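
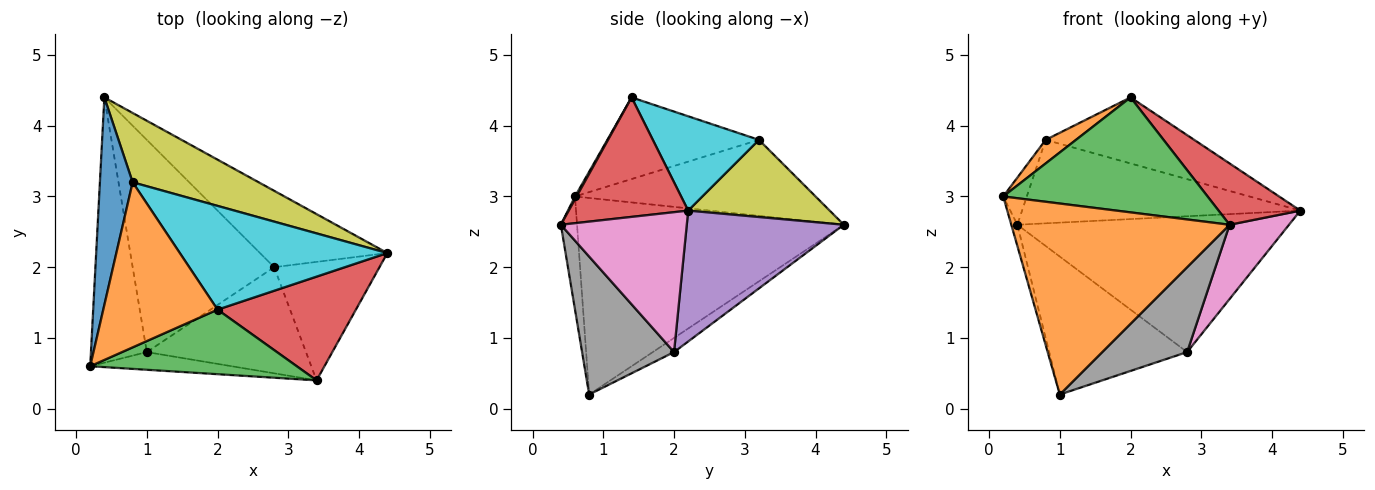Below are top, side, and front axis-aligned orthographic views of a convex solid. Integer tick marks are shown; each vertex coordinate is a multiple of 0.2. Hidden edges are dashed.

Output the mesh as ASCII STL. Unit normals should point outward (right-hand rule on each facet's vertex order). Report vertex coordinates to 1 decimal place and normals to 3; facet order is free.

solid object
 facet normal -0.962 0.022 -0.273
  outer loop
   vertex 1.0 0.8 0.2
   vertex 0.2 0.6 3.0
   vertex 0.4 4.4 2.6
  endloop
 endfacet
 facet normal -0.074 -0.993 -0.092
  outer loop
   vertex 3.4 0.4 2.6
   vertex 0.2 0.6 3.0
   vertex 1.0 0.8 0.2
  endloop
 endfacet
 facet normal 0.007 -0.872 0.490
  outer loop
   vertex 3.4 0.4 2.6
   vertex 2.0 1.4 4.4
   vertex 0.2 0.6 3.0
  endloop
 endfacet
 facet normal 0.597 -0.408 0.691
  outer loop
   vertex 3.4 0.4 2.6
   vertex 4.4 2.2 2.8
   vertex 2.0 1.4 4.4
  endloop
 endfacet
 facet normal 0.450 0.778 -0.438
  outer loop
   vertex 2.8 2.0 0.8
   vertex 0.4 4.4 2.6
   vertex 4.4 2.2 2.8
  endloop
 endfacet
 facet normal -0.084 0.543 -0.836
  outer loop
   vertex 2.8 2.0 0.8
   vertex 1.0 0.8 0.2
   vertex 0.4 4.4 2.6
  endloop
 endfacet
 facet normal 0.748 -0.353 -0.563
  outer loop
   vertex 2.8 2.0 0.8
   vertex 4.4 2.2 2.8
   vertex 3.4 0.4 2.6
  endloop
 endfacet
 facet normal 0.560 -0.517 -0.647
  outer loop
   vertex 2.8 2.0 0.8
   vertex 3.4 0.4 2.6
   vertex 1.0 0.8 0.2
  endloop
 endfacet
 facet normal 0.364 0.716 0.595
  outer loop
   vertex 0.8 3.2 3.8
   vertex 4.4 2.2 2.8
   vertex 0.4 4.4 2.6
  endloop
 endfacet
 facet normal 0.358 0.501 0.788
  outer loop
   vertex 0.8 3.2 3.8
   vertex 2.0 1.4 4.4
   vertex 4.4 2.2 2.8
  endloop
 endfacet
 facet normal -0.915 0.090 0.394
  outer loop
   vertex 0.8 3.2 3.8
   vertex 0.4 4.4 2.6
   vertex 0.2 0.6 3.0
  endloop
 endfacet
 facet normal -0.577 -0.115 0.808
  outer loop
   vertex 0.8 3.2 3.8
   vertex 0.2 0.6 3.0
   vertex 2.0 1.4 4.4
  endloop
 endfacet
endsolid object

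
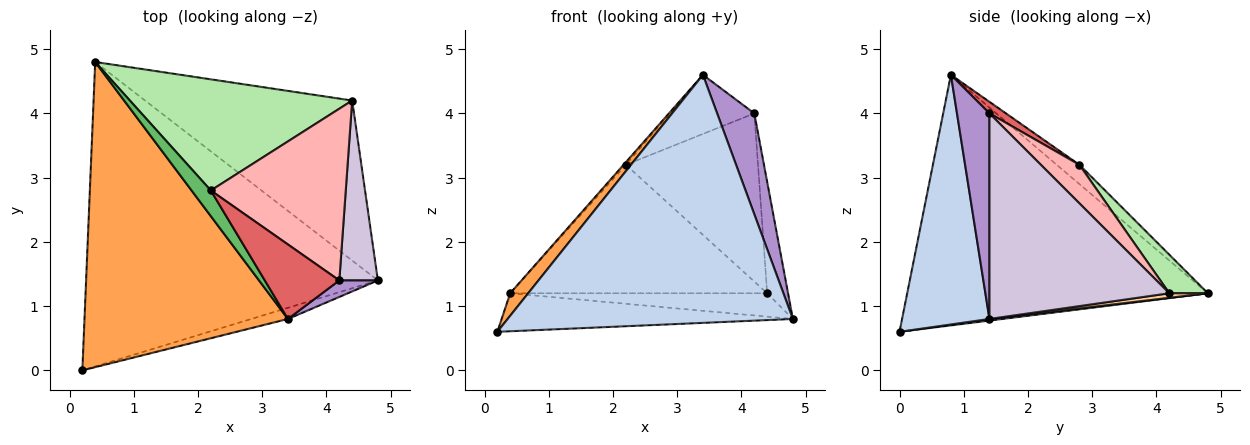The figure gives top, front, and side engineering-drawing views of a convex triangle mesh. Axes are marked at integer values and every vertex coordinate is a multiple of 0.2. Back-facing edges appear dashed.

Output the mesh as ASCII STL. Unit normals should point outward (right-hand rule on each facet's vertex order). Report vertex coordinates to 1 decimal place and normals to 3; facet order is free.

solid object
 facet normal 0.005 0.124 -0.992
  outer loop
   vertex 0.4 4.8 1.2
   vertex 4.8 1.4 0.8
   vertex 0.2 0.0 0.6
  endloop
 endfacet
 facet normal 0.293 -0.955 -0.043
  outer loop
   vertex 3.4 0.8 4.6
   vertex 0.2 0.0 0.6
   vertex 4.8 1.4 0.8
  endloop
 endfacet
 facet normal -0.775 -0.046 0.630
  outer loop
   vertex 3.4 0.8 4.6
   vertex 0.4 4.8 1.2
   vertex 0.2 0.0 0.6
  endloop
 endfacet
 facet normal 0.022 0.144 -0.989
  outer loop
   vertex 4.4 4.2 1.2
   vertex 4.8 1.4 0.8
   vertex 0.4 4.8 1.2
  endloop
 endfacet
 facet normal -0.705 0.071 0.705
  outer loop
   vertex 2.2 2.8 3.2
   vertex 0.4 4.8 1.2
   vertex 3.4 0.8 4.6
  endloop
 endfacet
 facet normal 0.113 0.751 0.650
  outer loop
   vertex 2.2 2.8 3.2
   vertex 4.4 4.2 1.2
   vertex 0.4 4.8 1.2
  endloop
 endfacet
 facet normal 0.121 0.617 0.778
  outer loop
   vertex 4.2 1.4 4.0
   vertex 2.2 2.8 3.2
   vertex 3.4 0.8 4.6
  endloop
 endfacet
 facet normal 0.200 0.686 0.700
  outer loop
   vertex 4.2 1.4 4.0
   vertex 4.4 4.2 1.2
   vertex 2.2 2.8 3.2
  endloop
 endfacet
 facet normal 0.653 -0.748 0.122
  outer loop
   vertex 4.2 1.4 4.0
   vertex 3.4 0.8 4.6
   vertex 4.8 1.4 0.8
  endloop
 endfacet
 facet normal 0.977 0.113 0.183
  outer loop
   vertex 4.2 1.4 4.0
   vertex 4.8 1.4 0.8
   vertex 4.4 4.2 1.2
  endloop
 endfacet
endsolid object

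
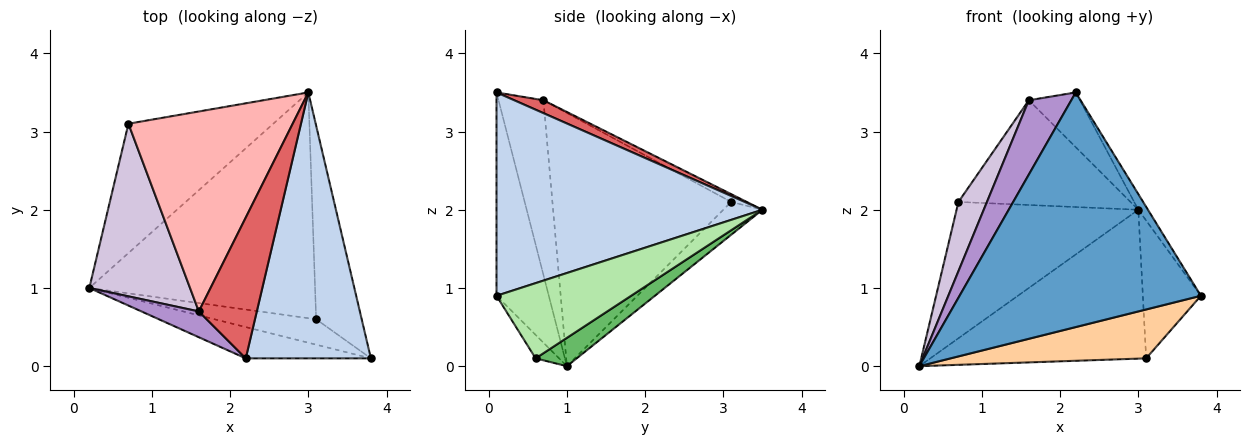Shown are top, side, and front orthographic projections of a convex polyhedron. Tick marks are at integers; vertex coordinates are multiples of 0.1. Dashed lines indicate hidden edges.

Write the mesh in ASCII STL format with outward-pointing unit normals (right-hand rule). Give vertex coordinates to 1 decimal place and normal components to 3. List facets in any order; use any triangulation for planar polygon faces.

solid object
 facet normal -0.210 -0.969 -0.129
  outer loop
   vertex 2.2 0.1 3.5
   vertex 0.2 1.0 0.0
   vertex 3.8 0.1 0.9
  endloop
 endfacet
 facet normal 0.851 0.031 0.524
  outer loop
   vertex 2.2 0.1 3.5
   vertex 3.8 0.1 0.9
   vertex 3.0 3.5 2.0
  endloop
 endfacet
 facet normal -0.154 0.717 -0.680
  outer loop
   vertex 0.7 3.1 2.1
   vertex 3.0 3.5 2.0
   vertex 0.2 1.0 0.0
  endloop
 endfacet
 facet normal -0.106 -0.882 -0.459
  outer loop
   vertex 3.1 0.6 0.1
   vertex 3.8 0.1 0.9
   vertex 0.2 1.0 0.0
  endloop
 endfacet
 facet normal 0.104 0.548 -0.830
  outer loop
   vertex 3.1 0.6 0.1
   vertex 0.2 1.0 0.0
   vertex 3.0 3.5 2.0
  endloop
 endfacet
 facet normal 0.803 0.346 -0.486
  outer loop
   vertex 3.1 0.6 0.1
   vertex 3.0 3.5 2.0
   vertex 3.8 0.1 0.9
  endloop
 endfacet
 facet normal 0.203 0.355 0.913
  outer loop
   vertex 1.6 0.7 3.4
   vertex 2.2 0.1 3.5
   vertex 3.0 3.5 2.0
  endloop
 endfacet
 facet normal -0.042 0.464 0.885
  outer loop
   vertex 1.6 0.7 3.4
   vertex 3.0 3.5 2.0
   vertex 0.7 3.1 2.1
  endloop
 endfacet
 facet normal -0.707 -0.668 0.232
  outer loop
   vertex 1.6 0.7 3.4
   vertex 0.2 1.0 0.0
   vertex 2.2 0.1 3.5
  endloop
 endfacet
 facet normal -0.919 -0.147 0.366
  outer loop
   vertex 1.6 0.7 3.4
   vertex 0.7 3.1 2.1
   vertex 0.2 1.0 0.0
  endloop
 endfacet
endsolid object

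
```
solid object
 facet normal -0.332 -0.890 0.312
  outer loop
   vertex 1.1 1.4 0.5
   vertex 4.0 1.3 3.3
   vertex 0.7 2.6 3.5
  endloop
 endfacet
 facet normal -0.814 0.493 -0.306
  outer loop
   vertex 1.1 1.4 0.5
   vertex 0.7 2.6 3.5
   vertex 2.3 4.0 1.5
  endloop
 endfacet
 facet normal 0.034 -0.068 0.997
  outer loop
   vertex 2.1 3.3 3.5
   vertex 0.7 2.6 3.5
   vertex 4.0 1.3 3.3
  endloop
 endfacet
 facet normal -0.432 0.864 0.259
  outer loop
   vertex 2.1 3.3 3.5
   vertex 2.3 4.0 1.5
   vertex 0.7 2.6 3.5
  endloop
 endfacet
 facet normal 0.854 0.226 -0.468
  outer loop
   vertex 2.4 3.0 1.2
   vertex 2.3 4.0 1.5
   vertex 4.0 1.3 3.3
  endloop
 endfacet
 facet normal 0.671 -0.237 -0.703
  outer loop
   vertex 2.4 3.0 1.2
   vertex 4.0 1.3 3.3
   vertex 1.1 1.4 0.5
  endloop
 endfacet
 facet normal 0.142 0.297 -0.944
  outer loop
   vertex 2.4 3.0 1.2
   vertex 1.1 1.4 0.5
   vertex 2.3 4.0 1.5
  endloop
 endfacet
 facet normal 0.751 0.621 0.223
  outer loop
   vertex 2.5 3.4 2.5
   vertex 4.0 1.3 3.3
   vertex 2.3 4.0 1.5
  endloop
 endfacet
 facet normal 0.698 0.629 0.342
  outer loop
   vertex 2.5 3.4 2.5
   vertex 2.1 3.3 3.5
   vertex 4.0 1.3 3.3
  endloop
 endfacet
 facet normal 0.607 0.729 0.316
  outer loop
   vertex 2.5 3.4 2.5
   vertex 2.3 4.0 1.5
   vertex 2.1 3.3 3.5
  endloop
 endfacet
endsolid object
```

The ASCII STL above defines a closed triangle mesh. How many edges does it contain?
15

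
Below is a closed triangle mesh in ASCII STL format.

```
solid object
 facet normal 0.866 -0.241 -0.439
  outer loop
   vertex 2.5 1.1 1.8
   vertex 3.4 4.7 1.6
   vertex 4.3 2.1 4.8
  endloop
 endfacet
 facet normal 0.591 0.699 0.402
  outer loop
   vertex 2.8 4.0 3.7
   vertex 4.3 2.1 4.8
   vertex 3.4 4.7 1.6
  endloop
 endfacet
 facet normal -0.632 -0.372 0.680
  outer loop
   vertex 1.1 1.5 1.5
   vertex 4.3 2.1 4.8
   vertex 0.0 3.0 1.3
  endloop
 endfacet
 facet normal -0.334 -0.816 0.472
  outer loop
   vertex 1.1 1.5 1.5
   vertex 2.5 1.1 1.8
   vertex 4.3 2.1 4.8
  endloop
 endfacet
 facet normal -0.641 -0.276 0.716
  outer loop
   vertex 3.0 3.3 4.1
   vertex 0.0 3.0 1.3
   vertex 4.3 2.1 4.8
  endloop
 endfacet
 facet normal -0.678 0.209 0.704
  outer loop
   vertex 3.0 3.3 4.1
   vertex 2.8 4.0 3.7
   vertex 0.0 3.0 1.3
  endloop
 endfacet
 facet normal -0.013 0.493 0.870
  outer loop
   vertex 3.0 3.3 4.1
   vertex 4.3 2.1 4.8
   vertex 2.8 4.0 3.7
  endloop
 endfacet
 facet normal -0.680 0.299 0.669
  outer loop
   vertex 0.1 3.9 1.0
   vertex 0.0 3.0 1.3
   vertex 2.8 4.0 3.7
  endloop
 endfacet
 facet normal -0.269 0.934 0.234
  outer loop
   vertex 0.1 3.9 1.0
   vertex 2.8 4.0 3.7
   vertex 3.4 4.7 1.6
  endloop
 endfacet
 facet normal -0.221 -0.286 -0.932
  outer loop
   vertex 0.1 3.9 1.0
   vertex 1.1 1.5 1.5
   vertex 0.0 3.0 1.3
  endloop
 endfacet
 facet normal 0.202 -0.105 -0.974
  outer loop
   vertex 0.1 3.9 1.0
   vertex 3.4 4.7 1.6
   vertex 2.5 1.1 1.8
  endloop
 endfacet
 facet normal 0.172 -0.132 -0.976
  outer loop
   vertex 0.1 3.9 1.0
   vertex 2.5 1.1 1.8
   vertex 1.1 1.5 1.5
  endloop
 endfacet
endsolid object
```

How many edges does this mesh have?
18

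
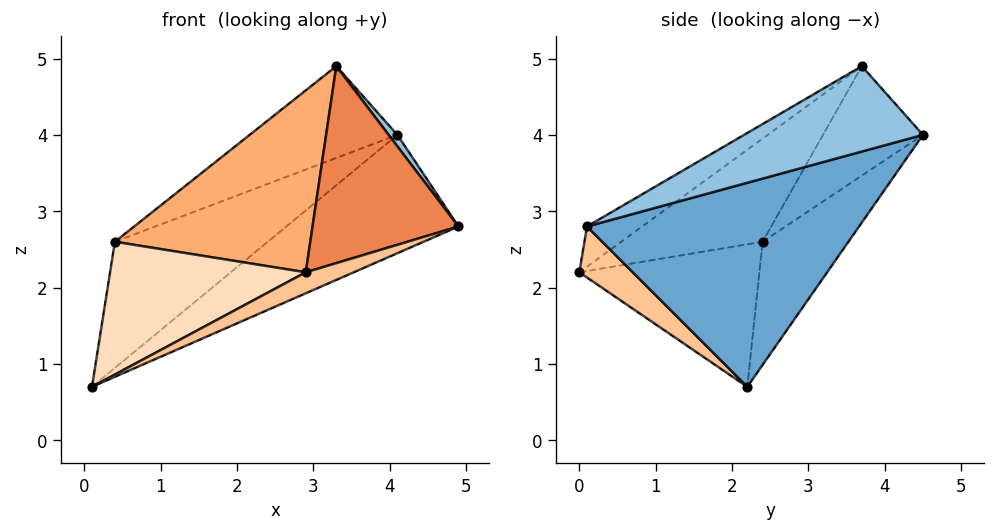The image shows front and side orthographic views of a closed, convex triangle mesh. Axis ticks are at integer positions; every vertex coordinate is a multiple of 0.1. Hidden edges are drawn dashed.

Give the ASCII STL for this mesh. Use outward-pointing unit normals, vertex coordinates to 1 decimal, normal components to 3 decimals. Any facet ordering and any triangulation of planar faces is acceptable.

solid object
 facet normal 0.492 0.311 -0.813
  outer loop
   vertex 4.1 4.5 4.0
   vertex 4.9 0.1 2.8
   vertex 0.1 2.2 0.7
  endloop
 endfacet
 facet normal 0.763 -0.037 0.645
  outer loop
   vertex 3.3 3.7 4.9
   vertex 4.9 0.1 2.8
   vertex 4.1 4.5 4.0
  endloop
 endfacet
 facet normal -0.489 0.872 -0.015
  outer loop
   vertex 0.4 2.4 2.6
   vertex 4.1 4.5 4.0
   vertex 0.1 2.2 0.7
  endloop
 endfacet
 facet normal -0.545 0.806 0.232
  outer loop
   vertex 0.4 2.4 2.6
   vertex 3.3 3.7 4.9
   vertex 4.1 4.5 4.0
  endloop
 endfacet
 facet normal -0.212 -0.561 0.800
  outer loop
   vertex 2.9 0.0 2.2
   vertex 4.9 0.1 2.8
   vertex 3.3 3.7 4.9
  endloop
 endfacet
 facet normal -0.376 -0.519 0.767
  outer loop
   vertex 2.9 0.0 2.2
   vertex 3.3 3.7 4.9
   vertex 0.4 2.4 2.6
  endloop
 endfacet
 facet normal 0.289 -0.260 -0.921
  outer loop
   vertex 2.9 0.0 2.2
   vertex 0.1 2.2 0.7
   vertex 4.9 0.1 2.8
  endloop
 endfacet
 facet normal -0.666 -0.724 0.181
  outer loop
   vertex 2.9 0.0 2.2
   vertex 0.4 2.4 2.6
   vertex 0.1 2.2 0.7
  endloop
 endfacet
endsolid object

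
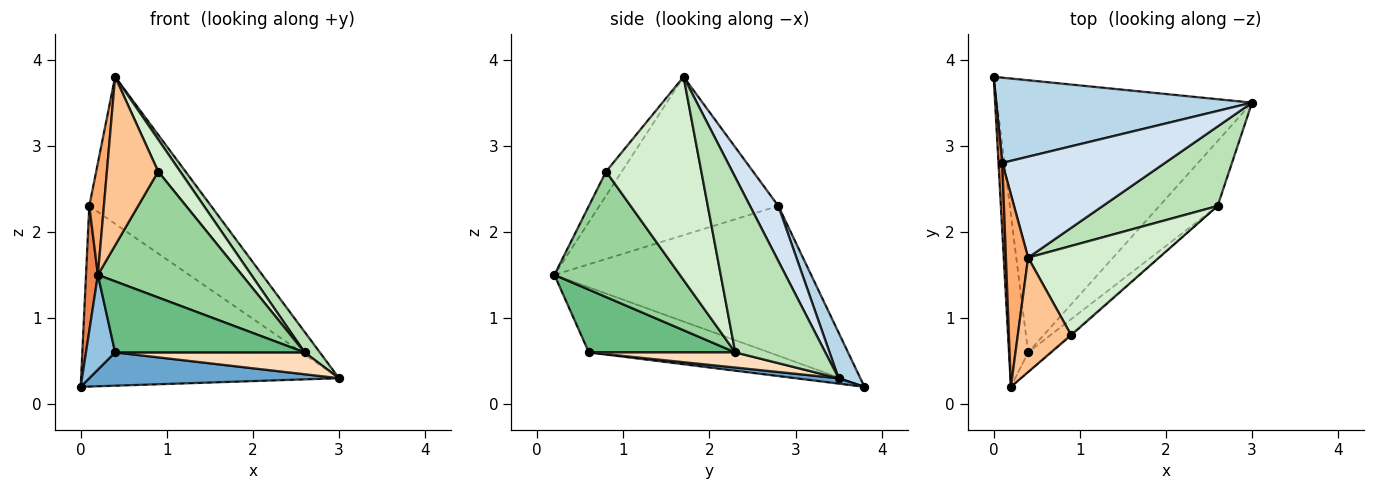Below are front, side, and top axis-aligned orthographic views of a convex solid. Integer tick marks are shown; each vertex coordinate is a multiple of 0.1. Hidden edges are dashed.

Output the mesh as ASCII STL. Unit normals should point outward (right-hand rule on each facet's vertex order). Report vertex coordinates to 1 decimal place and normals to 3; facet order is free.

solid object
 facet normal 0.021 -0.121 -0.992
  outer loop
   vertex 0.4 0.6 0.6
   vertex 0.0 3.8 0.2
   vertex 3.0 3.5 0.3
  endloop
 endfacet
 facet normal -0.948 -0.153 -0.279
  outer loop
   vertex 0.4 0.6 0.6
   vertex 0.2 0.2 1.5
   vertex 0.0 3.8 0.2
  endloop
 endfacet
 facet normal 0.076 0.902 0.426
  outer loop
   vertex 0.1 2.8 2.3
   vertex 3.0 3.5 0.3
   vertex 0.0 3.8 0.2
  endloop
 endfacet
 facet normal 0.188 0.810 0.556
  outer loop
   vertex 0.1 2.8 2.3
   vertex 0.4 1.7 3.8
   vertex 3.0 3.5 0.3
  endloop
 endfacet
 facet normal -0.999 -0.046 0.026
  outer loop
   vertex 0.1 2.8 2.3
   vertex 0.0 3.8 0.2
   vertex 0.2 0.2 1.5
  endloop
 endfacet
 facet normal -0.987 -0.081 0.138
  outer loop
   vertex 0.1 2.8 2.3
   vertex 0.2 0.2 1.5
   vertex 0.4 1.7 3.8
  endloop
 endfacet
 facet normal -0.246 -0.802 0.544
  outer loop
   vertex 0.9 0.8 2.7
   vertex 0.4 1.7 3.8
   vertex 0.2 0.2 1.5
  endloop
 endfacet
 facet normal 0.239 -0.310 -0.920
  outer loop
   vertex 2.6 2.3 0.6
   vertex 0.4 0.6 0.6
   vertex 3.0 3.5 0.3
  endloop
 endfacet
 facet normal 0.598 -0.773 -0.211
  outer loop
   vertex 2.6 2.3 0.6
   vertex 0.2 0.2 1.5
   vertex 0.4 0.6 0.6
  endloop
 endfacet
 facet normal 0.657 -0.754 -0.006
  outer loop
   vertex 2.6 2.3 0.6
   vertex 0.9 0.8 2.7
   vertex 0.2 0.2 1.5
  endloop
 endfacet
 facet normal 0.828 -0.140 0.543
  outer loop
   vertex 2.6 2.3 0.6
   vertex 3.0 3.5 0.3
   vertex 0.4 1.7 3.8
  endloop
 endfacet
 facet normal 0.825 -0.191 0.531
  outer loop
   vertex 2.6 2.3 0.6
   vertex 0.4 1.7 3.8
   vertex 0.9 0.8 2.7
  endloop
 endfacet
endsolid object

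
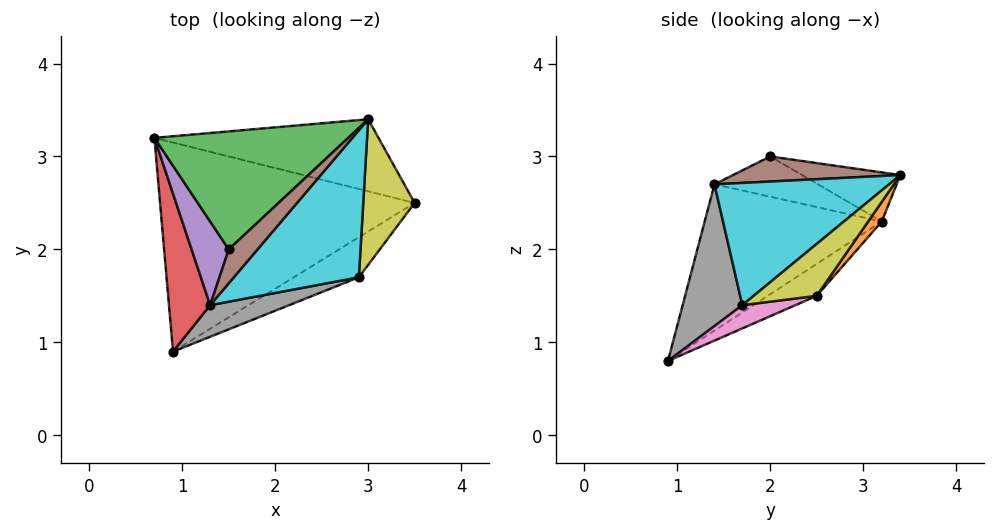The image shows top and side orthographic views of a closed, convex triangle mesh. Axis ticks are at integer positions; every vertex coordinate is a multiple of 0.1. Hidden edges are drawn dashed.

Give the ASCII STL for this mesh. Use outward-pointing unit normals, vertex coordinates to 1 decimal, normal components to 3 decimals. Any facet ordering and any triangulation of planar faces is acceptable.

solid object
 facet normal -0.105 0.537 -0.837
  outer loop
   vertex 0.9 0.9 0.8
   vertex 0.7 3.2 2.3
   vertex 3.5 2.5 1.5
  endloop
 endfacet
 facet normal 0.049 0.830 -0.556
  outer loop
   vertex 3.0 3.4 2.8
   vertex 3.5 2.5 1.5
   vertex 0.7 3.2 2.3
  endloop
 endfacet
 facet normal -0.228 0.373 0.900
  outer loop
   vertex 3.0 3.4 2.8
   vertex 0.7 3.2 2.3
   vertex 1.5 2.0 3.0
  endloop
 endfacet
 facet normal -0.931 -0.252 0.262
  outer loop
   vertex 1.3 1.4 2.7
   vertex 0.7 3.2 2.3
   vertex 0.9 0.9 0.8
  endloop
 endfacet
 facet normal -0.732 -0.094 0.675
  outer loop
   vertex 1.3 1.4 2.7
   vertex 1.5 2.0 3.0
   vertex 0.7 3.2 2.3
  endloop
 endfacet
 facet normal 0.564 -0.512 0.648
  outer loop
   vertex 1.3 1.4 2.7
   vertex 3.0 3.4 2.8
   vertex 1.5 2.0 3.0
  endloop
 endfacet
 facet normal 0.333 -0.133 -0.933
  outer loop
   vertex 2.9 1.7 1.4
   vertex 0.9 0.9 0.8
   vertex 3.5 2.5 1.5
  endloop
 endfacet
 facet normal 0.319 -0.931 0.178
  outer loop
   vertex 2.9 1.7 1.4
   vertex 1.3 1.4 2.7
   vertex 0.9 0.9 0.8
  endloop
 endfacet
 facet normal 0.604 -0.528 0.598
  outer loop
   vertex 2.9 1.7 1.4
   vertex 3.5 2.5 1.5
   vertex 3.0 3.4 2.8
  endloop
 endfacet
 facet normal 0.591 -0.533 0.605
  outer loop
   vertex 2.9 1.7 1.4
   vertex 3.0 3.4 2.8
   vertex 1.3 1.4 2.7
  endloop
 endfacet
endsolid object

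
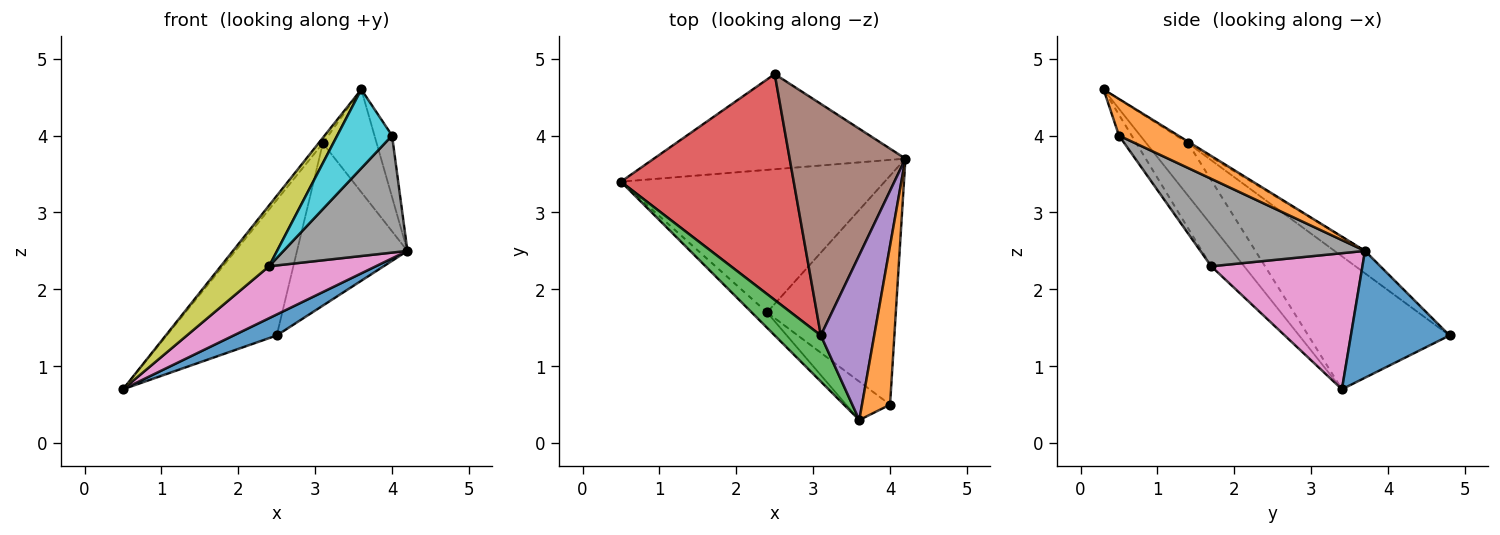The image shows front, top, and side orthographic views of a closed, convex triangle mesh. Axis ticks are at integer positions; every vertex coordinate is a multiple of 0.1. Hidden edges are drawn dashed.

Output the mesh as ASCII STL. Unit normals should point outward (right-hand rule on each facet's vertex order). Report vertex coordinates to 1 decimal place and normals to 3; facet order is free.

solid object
 facet normal 0.442 -0.193 -0.876
  outer loop
   vertex 2.5 4.8 1.4
   vertex 4.2 3.7 2.5
   vertex 0.5 3.4 0.7
  endloop
 endfacet
 facet normal 0.773 0.229 0.592
  outer loop
   vertex 4.0 0.5 4.0
   vertex 4.2 3.7 2.5
   vertex 3.6 0.3 4.6
  endloop
 endfacet
 facet normal -0.749 0.078 0.658
  outer loop
   vertex 3.1 1.4 3.9
   vertex 0.5 3.4 0.7
   vertex 3.6 0.3 4.6
  endloop
 endfacet
 facet normal -0.551 0.429 0.716
  outer loop
   vertex 3.1 1.4 3.9
   vertex 2.5 4.8 1.4
   vertex 0.5 3.4 0.7
  endloop
 endfacet
 facet normal -0.025 0.529 0.849
  outer loop
   vertex 3.1 1.4 3.9
   vertex 3.6 0.3 4.6
   vertex 4.2 3.7 2.5
  endloop
 endfacet
 facet normal -0.156 0.567 0.809
  outer loop
   vertex 3.1 1.4 3.9
   vertex 4.2 3.7 2.5
   vertex 2.5 4.8 1.4
  endloop
 endfacet
 facet normal 0.436 -0.308 -0.845
  outer loop
   vertex 2.4 1.7 2.3
   vertex 0.5 3.4 0.7
   vertex 4.2 3.7 2.5
  endloop
 endfacet
 facet normal 0.517 -0.389 -0.762
  outer loop
   vertex 2.4 1.7 2.3
   vertex 4.2 3.7 2.5
   vertex 4.0 0.5 4.0
  endloop
 endfacet
 facet normal -0.551 -0.809 -0.205
  outer loop
   vertex 2.4 1.7 2.3
   vertex 3.6 0.3 4.6
   vertex 0.5 3.4 0.7
  endloop
 endfacet
 facet normal -0.204 -0.880 -0.429
  outer loop
   vertex 2.4 1.7 2.3
   vertex 4.0 0.5 4.0
   vertex 3.6 0.3 4.6
  endloop
 endfacet
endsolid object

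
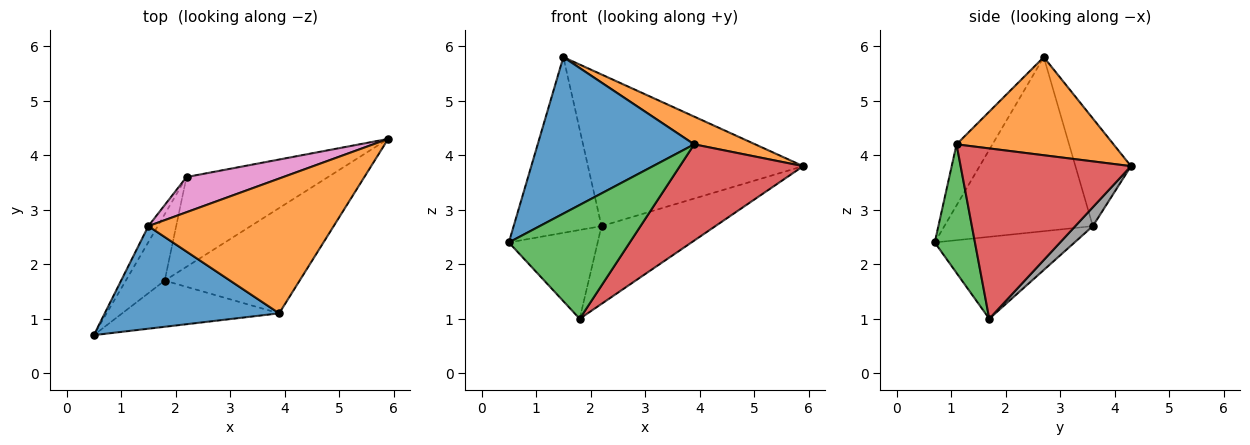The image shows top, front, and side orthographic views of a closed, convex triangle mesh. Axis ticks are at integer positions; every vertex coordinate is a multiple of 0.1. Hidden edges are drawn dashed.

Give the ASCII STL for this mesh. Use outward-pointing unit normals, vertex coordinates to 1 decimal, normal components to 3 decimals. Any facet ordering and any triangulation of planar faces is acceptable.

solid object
 facet normal -0.188 -0.821 0.539
  outer loop
   vertex 3.9 1.1 4.2
   vertex 1.5 2.7 5.8
   vertex 0.5 0.7 2.4
  endloop
 endfacet
 facet normal 0.460 -0.179 0.870
  outer loop
   vertex 3.9 1.1 4.2
   vertex 5.9 4.3 3.8
   vertex 1.5 2.7 5.8
  endloop
 endfacet
 facet normal 0.294 -0.886 -0.359
  outer loop
   vertex 3.9 1.1 4.2
   vertex 0.5 0.7 2.4
   vertex 1.8 1.7 1.0
  endloop
 endfacet
 facet normal 0.682 -0.494 -0.540
  outer loop
   vertex 3.9 1.1 4.2
   vertex 1.8 1.7 1.0
   vertex 5.9 4.3 3.8
  endloop
 endfacet
 facet normal -0.860 0.509 -0.046
  outer loop
   vertex 2.2 3.6 2.7
   vertex 0.5 0.7 2.4
   vertex 1.5 2.7 5.8
  endloop
 endfacet
 facet normal -0.783 0.498 -0.372
  outer loop
   vertex 2.2 3.6 2.7
   vertex 1.8 1.7 1.0
   vertex 0.5 0.7 2.4
  endloop
 endfacet
 facet normal -0.244 0.945 0.219
  outer loop
   vertex 2.2 3.6 2.7
   vertex 1.5 2.7 5.8
   vertex 5.9 4.3 3.8
  endloop
 endfacet
 facet normal 0.100 0.652 -0.752
  outer loop
   vertex 2.2 3.6 2.7
   vertex 5.9 4.3 3.8
   vertex 1.8 1.7 1.0
  endloop
 endfacet
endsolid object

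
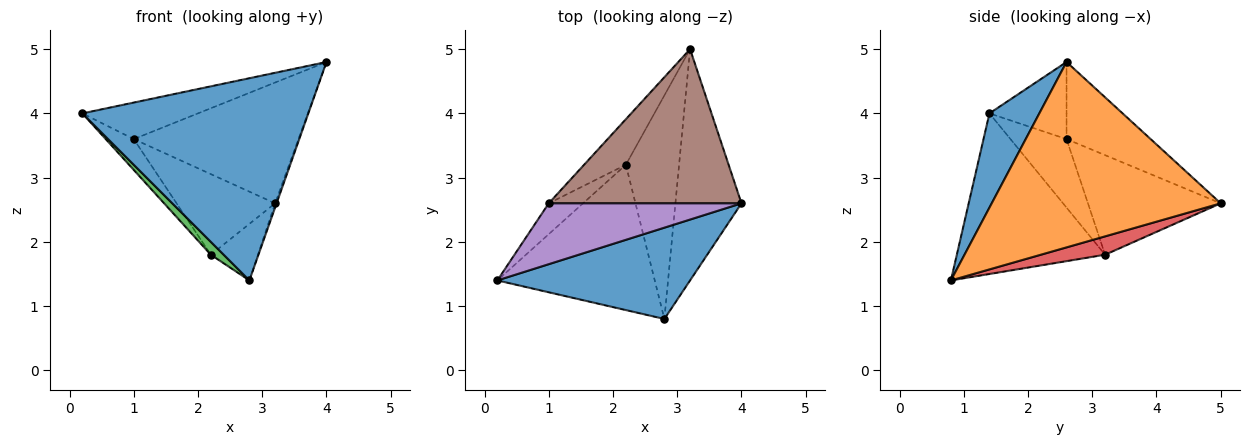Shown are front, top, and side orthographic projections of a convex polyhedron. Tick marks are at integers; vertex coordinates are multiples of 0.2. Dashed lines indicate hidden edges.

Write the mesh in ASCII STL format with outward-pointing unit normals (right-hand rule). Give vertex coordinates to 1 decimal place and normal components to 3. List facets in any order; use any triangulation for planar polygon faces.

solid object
 facet normal 0.197 -0.894 0.403
  outer loop
   vertex 2.8 0.8 1.4
   vertex 4.0 2.6 4.8
   vertex 0.2 1.4 4.0
  endloop
 endfacet
 facet normal 0.942 0.006 -0.336
  outer loop
   vertex 2.8 0.8 1.4
   vertex 3.2 5.0 2.6
   vertex 4.0 2.6 4.8
  endloop
 endfacet
 facet normal -0.713 -0.062 -0.699
  outer loop
   vertex 2.2 3.2 1.8
   vertex 2.8 0.8 1.4
   vertex 0.2 1.4 4.0
  endloop
 endfacet
 facet normal 0.317 0.233 -0.919
  outer loop
   vertex 2.2 3.2 1.8
   vertex 3.2 5.0 2.6
   vertex 2.8 0.8 1.4
  endloop
 endfacet
 facet normal -0.324 0.487 0.811
  outer loop
   vertex 1.0 2.6 3.6
   vertex 0.2 1.4 4.0
   vertex 4.0 2.6 4.8
  endloop
 endfacet
 facet normal -0.300 0.588 0.751
  outer loop
   vertex 1.0 2.6 3.6
   vertex 4.0 2.6 4.8
   vertex 3.2 5.0 2.6
  endloop
 endfacet
 facet normal -0.816 0.408 -0.408
  outer loop
   vertex 1.0 2.6 3.6
   vertex 2.2 3.2 1.8
   vertex 0.2 1.4 4.0
  endloop
 endfacet
 facet normal -0.761 0.565 -0.319
  outer loop
   vertex 1.0 2.6 3.6
   vertex 3.2 5.0 2.6
   vertex 2.2 3.2 1.8
  endloop
 endfacet
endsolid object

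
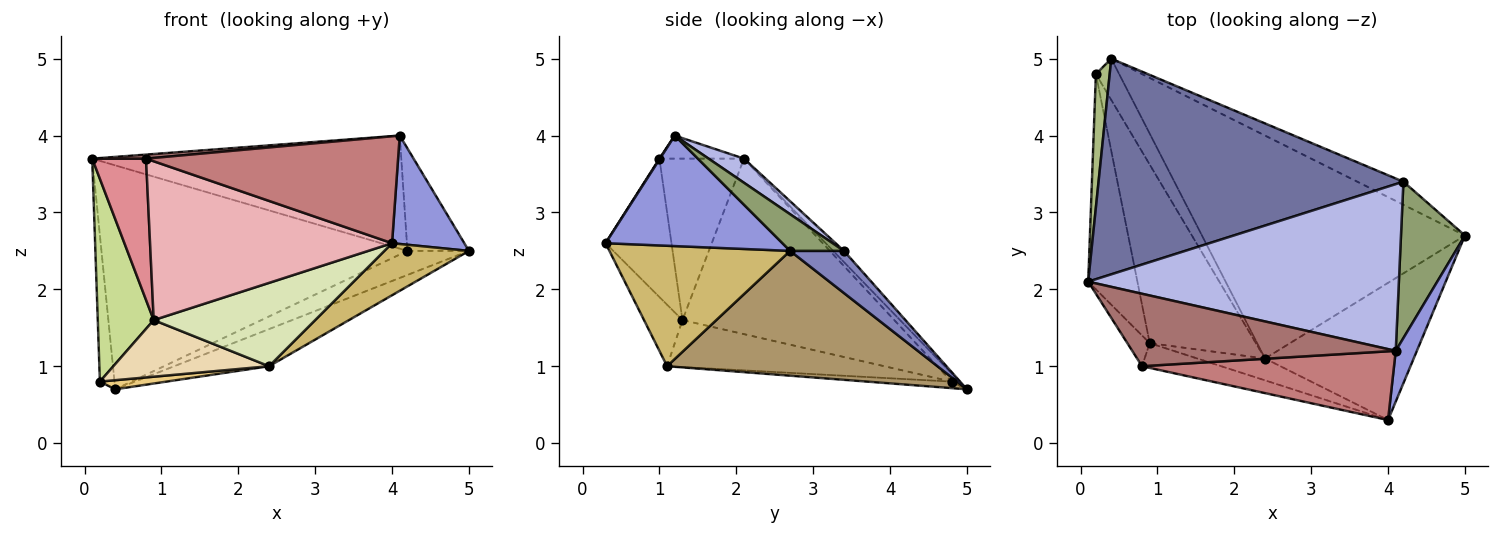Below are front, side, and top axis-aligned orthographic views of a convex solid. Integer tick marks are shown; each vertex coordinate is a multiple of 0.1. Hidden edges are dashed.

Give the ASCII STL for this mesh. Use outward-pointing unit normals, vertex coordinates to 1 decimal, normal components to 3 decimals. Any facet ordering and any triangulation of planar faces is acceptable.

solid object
 facet normal -0.025 0.720 0.693
  outer loop
   vertex 4.2 3.4 2.5
   vertex 0.4 5.0 0.7
   vertex 0.1 2.1 3.7
  endloop
 endfacet
 facet normal 0.534 0.610 -0.585
  outer loop
   vertex 4.2 3.4 2.5
   vertex 5.0 2.7 2.5
   vertex 0.4 5.0 0.7
  endloop
 endfacet
 facet normal 0.911 -0.373 0.174
  outer loop
   vertex 4.1 1.2 4.0
   vertex 4.0 0.3 2.6
   vertex 5.0 2.7 2.5
  endloop
 endfacet
 facet normal 0.064 0.560 0.826
  outer loop
   vertex 4.1 1.2 4.0
   vertex 4.2 3.4 2.5
   vertex 0.1 2.1 3.7
  endloop
 endfacet
 facet normal 0.433 0.494 0.754
  outer loop
   vertex 4.1 1.2 4.0
   vertex 5.0 2.7 2.5
   vertex 4.2 3.4 2.5
  endloop
 endfacet
 facet normal -0.373 0.686 0.625
  outer loop
   vertex 0.2 4.8 0.8
   vertex 0.1 2.1 3.7
   vertex 0.4 5.0 0.7
  endloop
 endfacet
 facet normal -0.933 -0.246 -0.262
  outer loop
   vertex 0.2 4.8 0.8
   vertex 0.9 1.3 1.6
   vertex 0.1 2.1 3.7
  endloop
 endfacet
 facet normal -0.224 -0.943 -0.247
  outer loop
   vertex 2.4 1.1 1.0
   vertex 4.0 0.3 2.6
   vertex 0.9 1.3 1.6
  endloop
 endfacet
 facet normal 0.424 0.149 -0.893
  outer loop
   vertex 2.4 1.1 1.0
   vertex 0.4 5.0 0.7
   vertex 5.0 2.7 2.5
  endloop
 endfacet
 facet normal 0.604 -0.283 -0.745
  outer loop
   vertex 2.4 1.1 1.0
   vertex 5.0 2.7 2.5
   vertex 4.0 0.3 2.6
  endloop
 endfacet
 facet normal -0.263 -0.208 -0.942
  outer loop
   vertex 2.4 1.1 1.0
   vertex 0.2 4.8 0.8
   vertex 0.4 5.0 0.7
  endloop
 endfacet
 facet normal -0.388 -0.278 -0.878
  outer loop
   vertex 2.4 1.1 1.0
   vertex 0.9 1.3 1.6
   vertex 0.2 4.8 0.8
  endloop
 endfacet
 facet normal -0.087 -0.055 0.995
  outer loop
   vertex 0.8 1.0 3.7
   vertex 4.1 1.2 4.0
   vertex 0.1 2.1 3.7
  endloop
 endfacet
 facet normal 0.002 -0.841 0.541
  outer loop
   vertex 0.8 1.0 3.7
   vertex 4.0 0.3 2.6
   vertex 4.1 1.2 4.0
  endloop
 endfacet
 facet normal -0.838 -0.533 -0.116
  outer loop
   vertex 0.8 1.0 3.7
   vertex 0.1 2.1 3.7
   vertex 0.9 1.3 1.6
  endloop
 endfacet
 facet normal -0.260 -0.954 -0.149
  outer loop
   vertex 0.8 1.0 3.7
   vertex 0.9 1.3 1.6
   vertex 4.0 0.3 2.6
  endloop
 endfacet
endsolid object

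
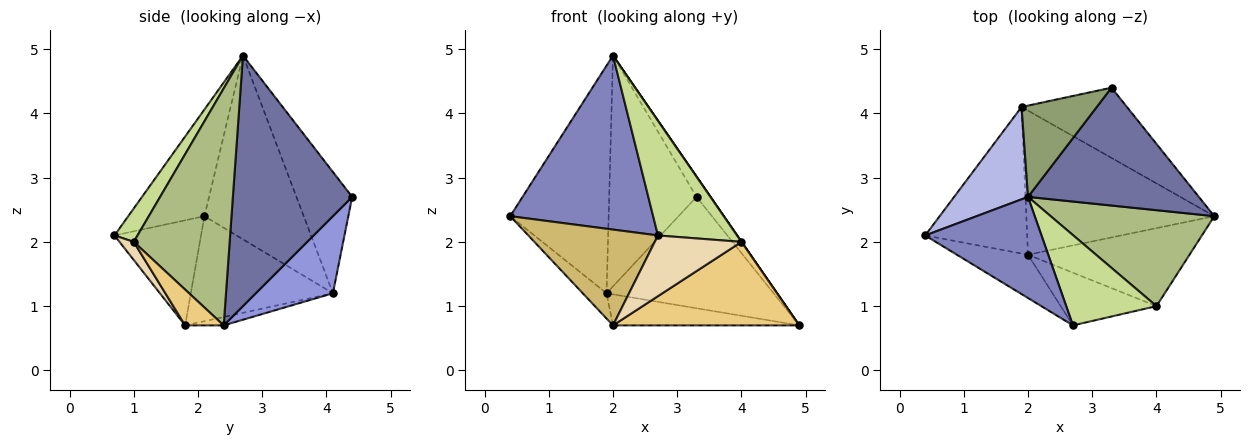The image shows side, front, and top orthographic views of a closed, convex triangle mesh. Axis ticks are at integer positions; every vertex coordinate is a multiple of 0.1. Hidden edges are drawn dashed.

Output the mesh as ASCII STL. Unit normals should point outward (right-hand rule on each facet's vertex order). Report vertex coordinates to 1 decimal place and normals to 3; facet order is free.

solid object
 facet normal 0.822 0.097 0.561
  outer loop
   vertex 2.0 2.7 4.9
   vertex 4.9 2.4 0.7
   vertex 3.3 4.4 2.7
  endloop
 endfacet
 facet normal -0.418 -0.785 0.456
  outer loop
   vertex 2.7 0.7 2.1
   vertex 2.0 2.7 4.9
   vertex 0.4 2.1 2.4
  endloop
 endfacet
 facet normal 0.364 0.788 -0.497
  outer loop
   vertex 1.9 4.1 1.2
   vertex 3.3 4.4 2.7
   vertex 4.9 2.4 0.7
  endloop
 endfacet
 facet normal -0.683 0.677 0.275
  outer loop
   vertex 1.9 4.1 1.2
   vertex 0.4 2.1 2.4
   vertex 2.0 2.7 4.9
  endloop
 endfacet
 facet normal -0.510 0.800 0.316
  outer loop
   vertex 1.9 4.1 1.2
   vertex 2.0 2.7 4.9
   vertex 3.3 4.4 2.7
  endloop
 endfacet
 facet normal 0.823 -0.001 0.568
  outer loop
   vertex 4.0 1.0 2.0
   vertex 4.9 2.4 0.7
   vertex 2.0 2.7 4.9
  endloop
 endfacet
 facet normal 0.223 -0.766 0.603
  outer loop
   vertex 4.0 1.0 2.0
   vertex 2.0 2.7 4.9
   vertex 2.7 0.7 2.1
  endloop
 endfacet
 facet normal -0.712 0.119 -0.692
  outer loop
   vertex 2.0 1.8 0.7
   vertex 0.4 2.1 2.4
   vertex 1.9 4.1 1.2
  endloop
 endfacet
 facet normal -0.044 0.210 -0.977
  outer loop
   vertex 2.0 1.8 0.7
   vertex 1.9 4.1 1.2
   vertex 4.9 2.4 0.7
  endloop
 endfacet
 facet normal -0.520 -0.779 -0.352
  outer loop
   vertex 2.0 1.8 0.7
   vertex 2.7 0.7 2.1
   vertex 0.4 2.1 2.4
  endloop
 endfacet
 facet normal 0.150 -0.723 -0.675
  outer loop
   vertex 2.0 1.8 0.7
   vertex 4.9 2.4 0.7
   vertex 4.0 1.0 2.0
  endloop
 endfacet
 facet normal 0.123 -0.750 -0.650
  outer loop
   vertex 2.0 1.8 0.7
   vertex 4.0 1.0 2.0
   vertex 2.7 0.7 2.1
  endloop
 endfacet
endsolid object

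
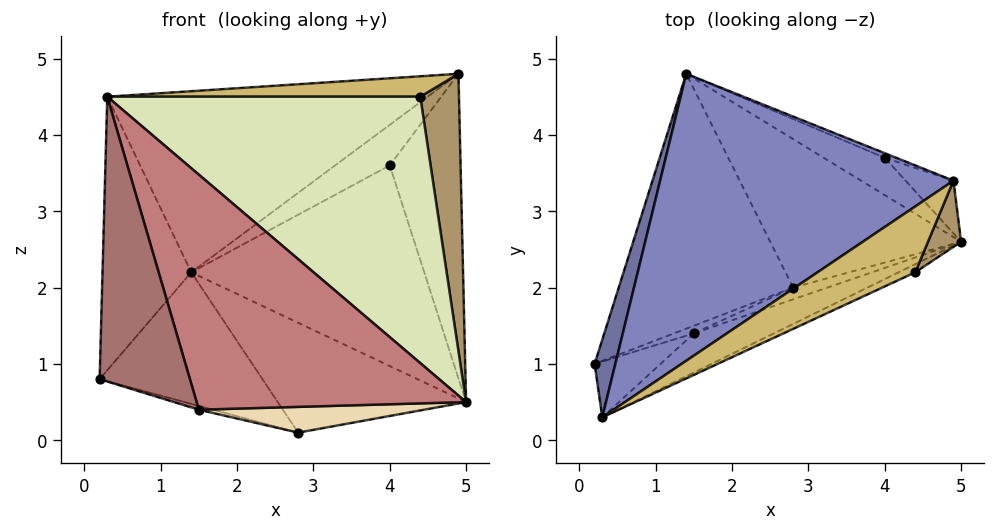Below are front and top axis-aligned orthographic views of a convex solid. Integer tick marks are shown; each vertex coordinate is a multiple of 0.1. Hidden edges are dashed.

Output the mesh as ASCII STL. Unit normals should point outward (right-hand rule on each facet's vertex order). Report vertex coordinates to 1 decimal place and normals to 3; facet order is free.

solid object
 facet normal -0.959 0.274 0.078
  outer loop
   vertex 0.3 0.3 4.5
   vertex 1.4 4.8 2.2
   vertex 0.2 1.0 0.8
  endloop
 endfacet
 facet normal -0.383 0.493 0.781
  outer loop
   vertex 4.9 3.4 4.8
   vertex 1.4 4.8 2.2
   vertex 0.3 0.3 4.5
  endloop
 endfacet
 facet normal -0.384 0.424 -0.821
  outer loop
   vertex 2.8 2.0 0.1
   vertex 0.2 1.0 0.8
   vertex 1.4 4.8 2.2
  endloop
 endfacet
 facet normal -0.016 0.595 -0.804
  outer loop
   vertex 2.8 2.0 0.1
   vertex 1.4 4.8 2.2
   vertex 5.0 2.6 0.5
  endloop
 endfacet
 facet normal 0.457 0.874 -0.163
  outer loop
   vertex 4.0 3.7 3.6
   vertex 5.0 2.6 0.5
   vertex 1.4 4.8 2.2
  endloop
 endfacet
 facet normal 0.486 0.861 -0.149
  outer loop
   vertex 4.0 3.7 3.6
   vertex 4.9 3.4 4.8
   vertex 5.0 2.6 0.5
  endloop
 endfacet
 facet normal 0.433 0.896 -0.101
  outer loop
   vertex 4.0 3.7 3.6
   vertex 1.4 4.8 2.2
   vertex 4.9 3.4 4.8
  endloop
 endfacet
 facet normal 0.420 -0.907 -0.028
  outer loop
   vertex 4.4 2.2 4.5
   vertex 0.3 0.3 4.5
   vertex 5.0 2.6 0.5
  endloop
 endfacet
 facet normal 0.910 -0.403 0.096
  outer loop
   vertex 4.4 2.2 4.5
   vertex 5.0 2.6 0.5
   vertex 4.9 3.4 4.8
  endloop
 endfacet
 facet normal 0.136 -0.293 0.946
  outer loop
   vertex 4.4 2.2 4.5
   vertex 4.9 3.4 4.8
   vertex 0.3 0.3 4.5
  endloop
 endfacet
 facet normal -0.382 0.413 -0.827
  outer loop
   vertex 1.5 1.4 0.4
   vertex 0.2 1.0 0.8
   vertex 2.8 2.0 0.1
  endloop
 endfacet
 facet normal 0.308 -0.865 -0.396
  outer loop
   vertex 1.5 1.4 0.4
   vertex 2.8 2.0 0.1
   vertex 5.0 2.6 0.5
  endloop
 endfacet
 facet normal 0.236 -0.954 -0.187
  outer loop
   vertex 1.5 1.4 0.4
   vertex 0.3 0.3 4.5
   vertex 0.2 1.0 0.8
  endloop
 endfacet
 facet normal 0.324 -0.933 -0.155
  outer loop
   vertex 1.5 1.4 0.4
   vertex 5.0 2.6 0.5
   vertex 0.3 0.3 4.5
  endloop
 endfacet
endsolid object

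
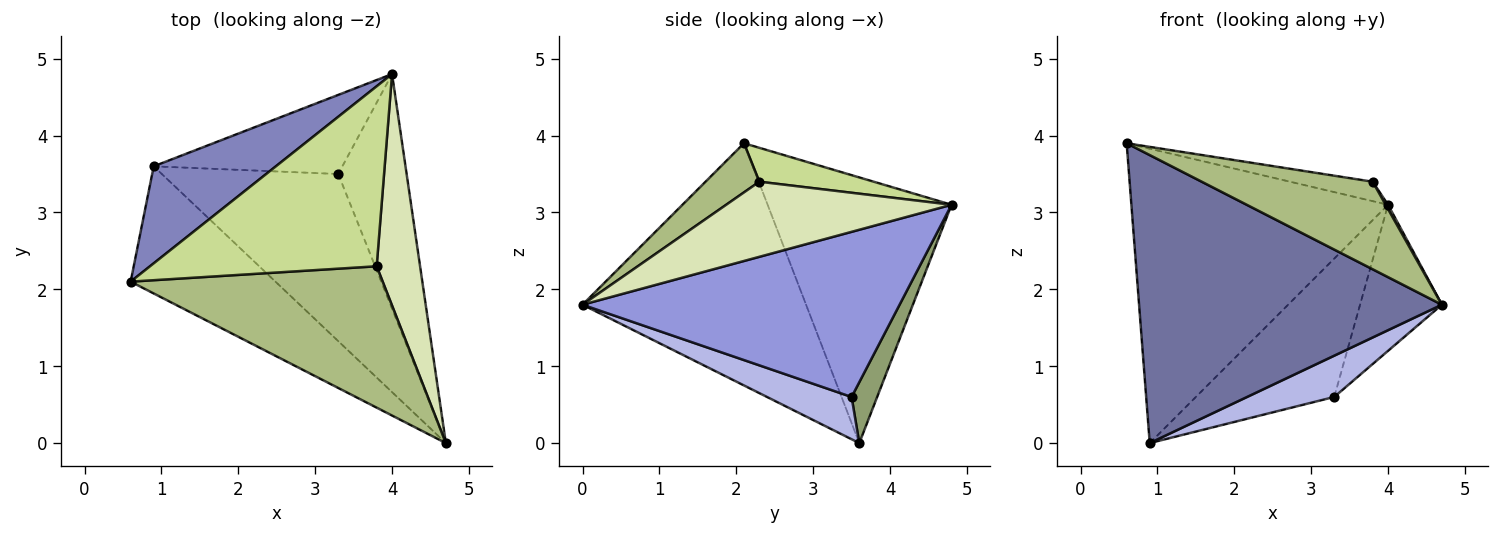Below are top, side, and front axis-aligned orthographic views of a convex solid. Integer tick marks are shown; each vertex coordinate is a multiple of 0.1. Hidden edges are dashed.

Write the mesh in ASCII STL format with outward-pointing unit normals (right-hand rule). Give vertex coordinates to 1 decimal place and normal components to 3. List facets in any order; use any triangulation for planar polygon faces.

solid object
 facet normal -0.560 -0.758 -0.335
  outer loop
   vertex 0.9 3.6 0.0
   vertex 4.7 0.0 1.8
   vertex 0.6 2.1 3.9
  endloop
 endfacet
 facet normal -0.563 0.785 0.259
  outer loop
   vertex 0.9 3.6 0.0
   vertex 0.6 2.1 3.9
   vertex 4.0 4.8 3.1
  endloop
 endfacet
 facet normal 0.899 0.232 -0.372
  outer loop
   vertex 3.3 3.5 0.6
   vertex 4.0 4.8 3.1
   vertex 4.7 0.0 1.8
  endloop
 endfacet
 facet normal 0.227 -0.234 -0.946
  outer loop
   vertex 3.3 3.5 0.6
   vertex 4.7 0.0 1.8
   vertex 0.9 3.6 0.0
  endloop
 endfacet
 facet normal 0.158 0.857 -0.490
  outer loop
   vertex 3.3 3.5 0.6
   vertex 0.9 3.6 0.0
   vertex 4.0 4.8 3.1
  endloop
 endfacet
 facet normal 0.164 -0.519 0.839
  outer loop
   vertex 3.8 2.3 3.4
   vertex 0.6 2.1 3.9
   vertex 4.7 0.0 1.8
  endloop
 endfacet
 facet normal 0.147 0.106 0.983
  outer loop
   vertex 3.8 2.3 3.4
   vertex 4.0 4.8 3.1
   vertex 0.6 2.1 3.9
  endloop
 endfacet
 facet normal 0.866 -0.009 0.500
  outer loop
   vertex 3.8 2.3 3.4
   vertex 4.7 0.0 1.8
   vertex 4.0 4.8 3.1
  endloop
 endfacet
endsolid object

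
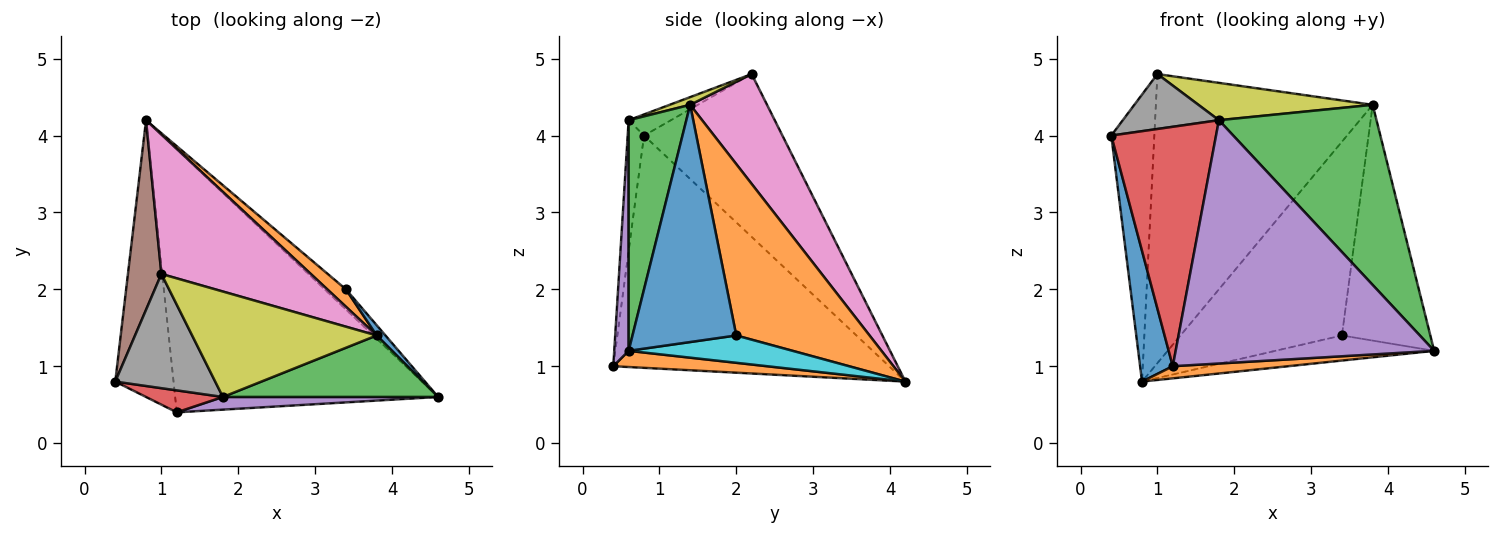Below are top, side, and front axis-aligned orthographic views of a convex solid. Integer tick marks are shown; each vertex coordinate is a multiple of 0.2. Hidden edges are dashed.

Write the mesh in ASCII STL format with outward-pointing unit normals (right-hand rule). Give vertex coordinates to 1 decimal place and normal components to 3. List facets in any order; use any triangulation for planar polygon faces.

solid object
 facet normal -0.964 -0.114 -0.242
  outer loop
   vertex 1.2 0.4 1.0
   vertex 0.4 0.8 4.0
   vertex 0.8 4.2 0.8
  endloop
 endfacet
 facet normal 0.061 -0.046 -0.997
  outer loop
   vertex 1.2 0.4 1.0
   vertex 0.8 4.2 0.8
   vertex 4.6 0.6 1.2
  endloop
 endfacet
 facet normal 0.327 -0.894 0.305
  outer loop
   vertex 1.8 0.6 4.2
   vertex 4.6 0.6 1.2
   vertex 3.8 1.4 4.4
  endloop
 endfacet
 facet normal -0.153 -0.984 0.090
  outer loop
   vertex 1.8 0.6 4.2
   vertex 0.4 0.8 4.0
   vertex 1.2 0.4 1.0
  endloop
 endfacet
 facet normal 0.056 -0.997 0.052
  outer loop
   vertex 1.8 0.6 4.2
   vertex 1.2 0.4 1.0
   vertex 4.6 0.6 1.2
  endloop
 endfacet
 facet normal -0.937 0.292 0.193
  outer loop
   vertex 1.0 2.2 4.8
   vertex 0.8 4.2 0.8
   vertex 0.4 0.8 4.0
  endloop
 endfacet
 facet normal 0.304 0.858 0.414
  outer loop
   vertex 1.0 2.2 4.8
   vertex 3.8 1.4 4.4
   vertex 0.8 4.2 0.8
  endloop
 endfacet
 facet normal -0.187 -0.426 0.885
  outer loop
   vertex 1.0 2.2 4.8
   vertex 0.4 0.8 4.0
   vertex 1.8 0.6 4.2
  endloop
 endfacet
 facet normal 0.039 -0.334 0.942
  outer loop
   vertex 1.0 2.2 4.8
   vertex 1.8 0.6 4.2
   vertex 3.8 1.4 4.4
  endloop
 endfacet
 facet normal 0.626 0.607 -0.489
  outer loop
   vertex 3.4 2.0 1.4
   vertex 4.6 0.6 1.2
   vertex 0.8 4.2 0.8
  endloop
 endfacet
 facet normal 0.761 0.648 0.028
  outer loop
   vertex 3.4 2.0 1.4
   vertex 3.8 1.4 4.4
   vertex 4.6 0.6 1.2
  endloop
 endfacet
 facet normal 0.635 0.769 0.069
  outer loop
   vertex 3.4 2.0 1.4
   vertex 0.8 4.2 0.8
   vertex 3.8 1.4 4.4
  endloop
 endfacet
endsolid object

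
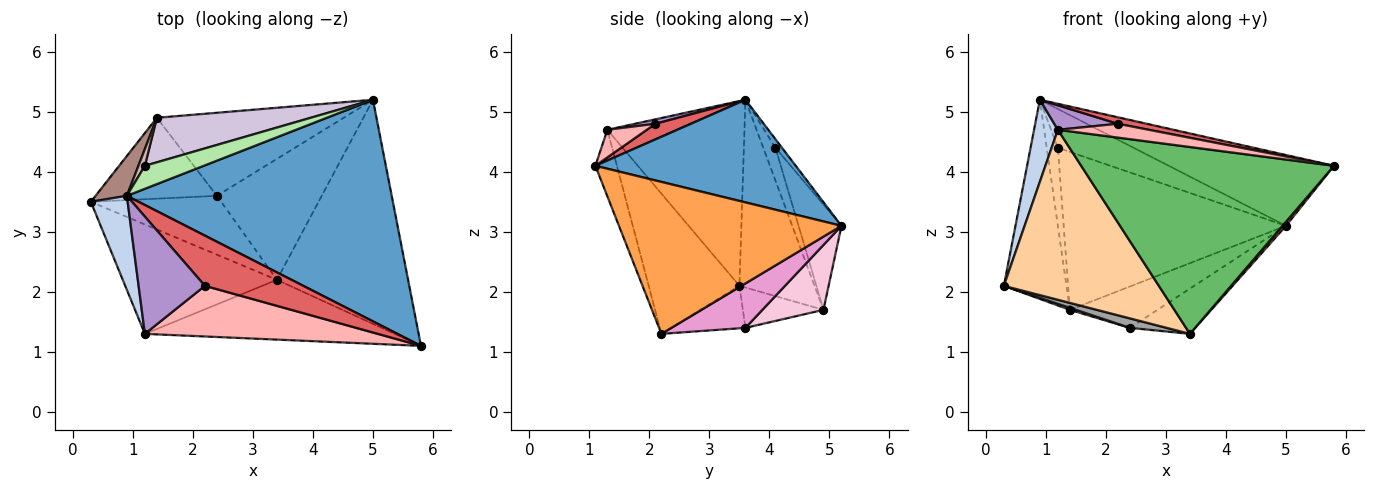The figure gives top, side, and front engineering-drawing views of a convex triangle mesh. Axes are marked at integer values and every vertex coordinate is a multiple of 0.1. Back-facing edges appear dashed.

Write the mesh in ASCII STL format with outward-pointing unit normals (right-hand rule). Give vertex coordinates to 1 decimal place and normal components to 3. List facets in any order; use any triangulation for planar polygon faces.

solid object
 facet normal 0.346 0.286 0.894
  outer loop
   vertex 0.9 3.6 5.2
   vertex 5.8 1.1 4.1
   vertex 5.0 5.2 3.1
  endloop
 endfacet
 facet normal -0.967 -0.168 0.193
  outer loop
   vertex 1.2 1.3 4.7
   vertex 0.9 3.6 5.2
   vertex 0.3 3.5 2.1
  endloop
 endfacet
 facet normal 0.757 -0.012 -0.653
  outer loop
   vertex 3.4 2.2 1.3
   vertex 5.0 5.2 3.1
   vertex 5.8 1.1 4.1
  endloop
 endfacet
 facet normal -0.442 -0.754 -0.486
  outer loop
   vertex 3.4 2.2 1.3
   vertex 1.2 1.3 4.7
   vertex 0.3 3.5 2.1
  endloop
 endfacet
 facet normal -0.081 -0.949 -0.304
  outer loop
   vertex 3.4 2.2 1.3
   vertex 5.8 1.1 4.1
   vertex 1.2 1.3 4.7
  endloop
 endfacet
 facet normal -0.074 0.858 0.508
  outer loop
   vertex 1.2 4.1 4.4
   vertex 0.9 3.6 5.2
   vertex 5.0 5.2 3.1
  endloop
 endfacet
 facet normal 0.155 -0.127 0.980
  outer loop
   vertex 2.2 2.1 4.8
   vertex 5.8 1.1 4.1
   vertex 0.9 3.6 5.2
  endloop
 endfacet
 facet normal 0.114 -0.262 0.958
  outer loop
   vertex 2.2 2.1 4.8
   vertex 1.2 1.3 4.7
   vertex 5.8 1.1 4.1
  endloop
 endfacet
 facet normal 0.065 -0.204 0.977
  outer loop
   vertex 2.2 2.1 4.8
   vertex 0.9 3.6 5.2
   vertex 1.2 1.3 4.7
  endloop
 endfacet
 facet normal -0.183 0.946 0.267
  outer loop
   vertex 1.4 4.9 1.7
   vertex 1.2 4.1 4.4
   vertex 5.0 5.2 3.1
  endloop
 endfacet
 facet normal -0.762 0.635 0.127
  outer loop
   vertex 1.4 4.9 1.7
   vertex 0.3 3.5 2.1
   vertex 0.9 3.6 5.2
  endloop
 endfacet
 facet normal -0.730 0.668 0.144
  outer loop
   vertex 1.4 4.9 1.7
   vertex 0.9 3.6 5.2
   vertex 1.2 4.1 4.4
  endloop
 endfacet
 facet normal 0.369 0.326 -0.871
  outer loop
   vertex 2.4 3.6 1.4
   vertex 5.0 5.2 3.1
   vertex 3.4 2.2 1.3
  endloop
 endfacet
 facet normal 0.297 0.426 -0.855
  outer loop
   vertex 2.4 3.6 1.4
   vertex 1.4 4.9 1.7
   vertex 5.0 5.2 3.1
  endloop
 endfacet
 facet normal -0.306 -0.151 -0.940
  outer loop
   vertex 2.4 3.6 1.4
   vertex 3.4 2.2 1.3
   vertex 0.3 3.5 2.1
  endloop
 endfacet
 facet normal -0.315 -0.023 -0.949
  outer loop
   vertex 2.4 3.6 1.4
   vertex 0.3 3.5 2.1
   vertex 1.4 4.9 1.7
  endloop
 endfacet
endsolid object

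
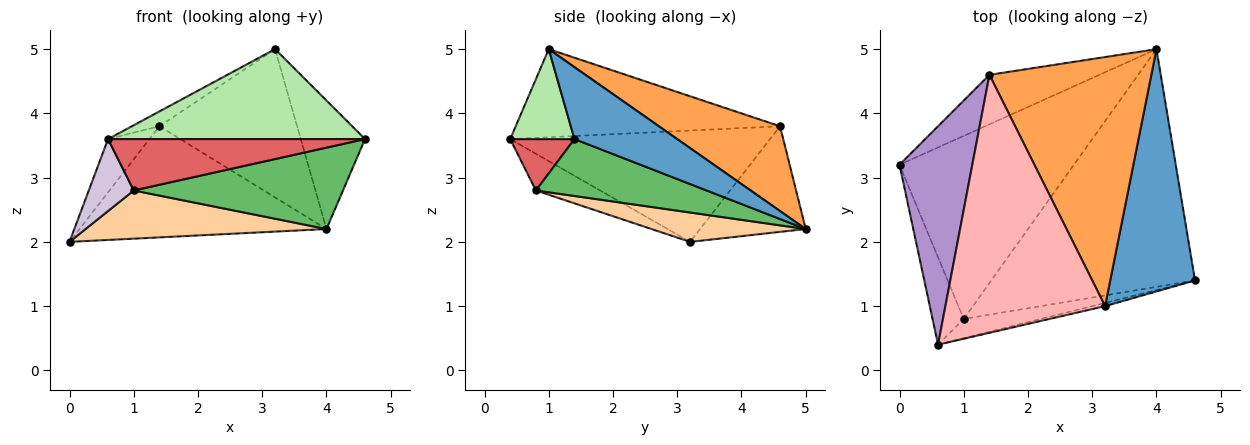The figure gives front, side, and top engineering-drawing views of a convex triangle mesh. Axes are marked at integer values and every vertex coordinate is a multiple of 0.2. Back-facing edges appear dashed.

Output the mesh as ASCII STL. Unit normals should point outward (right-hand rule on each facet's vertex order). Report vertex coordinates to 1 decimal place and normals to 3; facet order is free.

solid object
 facet normal 0.600 0.375 0.707
  outer loop
   vertex 3.2 1.0 5.0
   vertex 4.6 1.4 3.6
   vertex 4.0 5.0 2.2
  endloop
 endfacet
 facet normal -0.364 0.851 -0.379
  outer loop
   vertex 1.4 4.6 3.8
   vertex 4.0 5.0 2.2
   vertex 0.0 3.2 2.0
  endloop
 endfacet
 facet normal 0.410 0.466 0.784
  outer loop
   vertex 1.4 4.6 3.8
   vertex 3.2 1.0 5.0
   vertex 4.0 5.0 2.2
  endloop
 endfacet
 facet normal 0.161 -0.251 -0.954
  outer loop
   vertex 1.0 0.8 2.8
   vertex 0.0 3.2 2.0
   vertex 4.0 5.0 2.2
  endloop
 endfacet
 facet normal 0.255 -0.313 -0.915
  outer loop
   vertex 1.0 0.8 2.8
   vertex 4.0 5.0 2.2
   vertex 4.6 1.4 3.6
  endloop
 endfacet
 facet normal 0.242 -0.970 -0.035
  outer loop
   vertex 0.6 0.4 3.6
   vertex 4.6 1.4 3.6
   vertex 3.2 1.0 5.0
  endloop
 endfacet
 facet normal 0.228 -0.912 -0.342
  outer loop
   vertex 0.6 0.4 3.6
   vertex 1.0 0.8 2.8
   vertex 4.6 1.4 3.6
  endloop
 endfacet
 facet normal -0.482 0.050 0.874
  outer loop
   vertex 0.6 0.4 3.6
   vertex 3.2 1.0 5.0
   vertex 1.4 4.6 3.8
  endloop
 endfacet
 facet normal -0.830 0.132 0.542
  outer loop
   vertex 0.6 0.4 3.6
   vertex 1.4 4.6 3.8
   vertex 0.0 3.2 2.0
  endloop
 endfacet
 facet normal -0.672 -0.471 -0.571
  outer loop
   vertex 0.6 0.4 3.6
   vertex 0.0 3.2 2.0
   vertex 1.0 0.8 2.8
  endloop
 endfacet
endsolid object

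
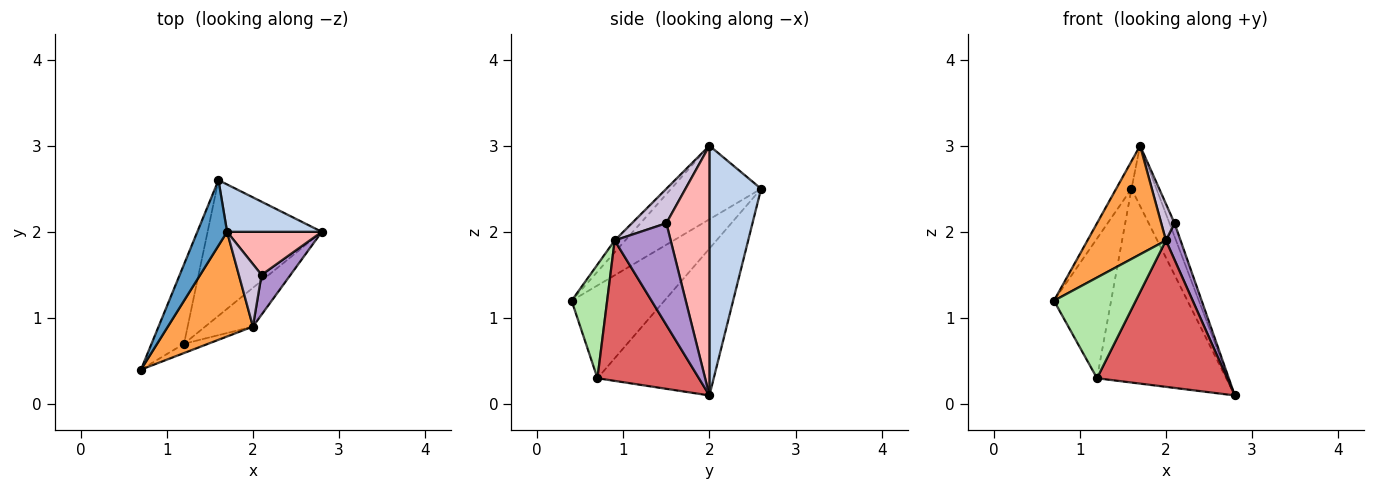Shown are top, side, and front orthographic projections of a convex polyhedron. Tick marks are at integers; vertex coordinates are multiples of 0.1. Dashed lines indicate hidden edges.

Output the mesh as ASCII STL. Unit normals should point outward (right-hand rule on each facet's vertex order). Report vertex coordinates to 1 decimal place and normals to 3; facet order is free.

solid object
 facet normal -0.916 0.156 0.370
  outer loop
   vertex 1.7 2.0 3.0
   vertex 1.6 2.6 2.5
   vertex 0.7 0.4 1.2
  endloop
 endfacet
 facet normal 0.852 0.411 0.323
  outer loop
   vertex 1.7 2.0 3.0
   vertex 2.8 2.0 0.1
   vertex 1.6 2.6 2.5
  endloop
 endfacet
 facet normal -0.096 -0.717 0.691
  outer loop
   vertex 2.0 0.9 1.9
   vertex 1.7 2.0 3.0
   vertex 0.7 0.4 1.2
  endloop
 endfacet
 facet normal -0.816 0.503 -0.286
  outer loop
   vertex 1.2 0.7 0.3
   vertex 0.7 0.4 1.2
   vertex 1.6 2.6 2.5
  endloop
 endfacet
 facet normal -0.593 0.659 -0.462
  outer loop
   vertex 1.2 0.7 0.3
   vertex 1.6 2.6 2.5
   vertex 2.8 2.0 0.1
  endloop
 endfacet
 facet normal 0.397 -0.914 -0.084
  outer loop
   vertex 1.2 0.7 0.3
   vertex 2.0 0.9 1.9
   vertex 0.7 0.4 1.2
  endloop
 endfacet
 facet normal 0.602 -0.772 -0.204
  outer loop
   vertex 1.2 0.7 0.3
   vertex 2.8 2.0 0.1
   vertex 2.0 0.9 1.9
  endloop
 endfacet
 facet normal 0.929 0.109 0.353
  outer loop
   vertex 2.1 1.5 2.1
   vertex 2.8 2.0 0.1
   vertex 1.7 2.0 3.0
  endloop
 endfacet
 facet normal 0.933 -0.244 0.265
  outer loop
   vertex 2.1 1.5 2.1
   vertex 2.0 0.9 1.9
   vertex 2.8 2.0 0.1
  endloop
 endfacet
 facet normal 0.795 -0.307 0.524
  outer loop
   vertex 2.1 1.5 2.1
   vertex 1.7 2.0 3.0
   vertex 2.0 0.9 1.9
  endloop
 endfacet
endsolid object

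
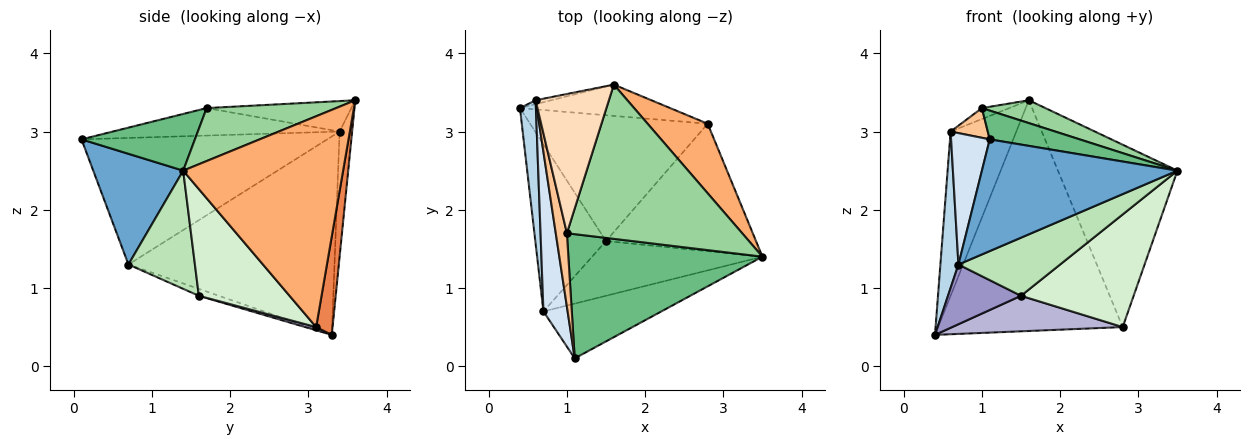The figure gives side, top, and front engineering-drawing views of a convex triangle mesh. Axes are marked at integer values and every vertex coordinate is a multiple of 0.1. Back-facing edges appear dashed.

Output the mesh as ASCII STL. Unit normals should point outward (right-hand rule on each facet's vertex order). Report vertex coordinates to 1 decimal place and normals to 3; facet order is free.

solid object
 facet normal 0.382 -0.830 -0.407
  outer loop
   vertex 0.7 0.7 1.3
   vertex 3.5 1.4 2.5
   vertex 1.1 0.1 2.9
  endloop
 endfacet
 facet normal -0.187 0.982 -0.023
  outer loop
   vertex 0.6 3.4 3.0
   vertex 1.6 3.6 3.4
   vertex 0.4 3.3 0.4
  endloop
 endfacet
 facet normal -0.993 -0.087 0.080
  outer loop
   vertex 0.6 3.4 3.0
   vertex 0.4 3.3 0.4
   vertex 0.7 0.7 1.3
  endloop
 endfacet
 facet normal -0.971 -0.153 0.185
  outer loop
   vertex 0.6 3.4 3.0
   vertex 0.7 0.7 1.3
   vertex 1.1 0.1 2.9
  endloop
 endfacet
 facet normal 0.088 0.987 -0.134
  outer loop
   vertex 2.8 3.1 0.5
   vertex 0.4 3.3 0.4
   vertex 1.6 3.6 3.4
  endloop
 endfacet
 facet normal 0.781 0.583 0.223
  outer loop
   vertex 2.8 3.1 0.5
   vertex 1.6 3.6 3.4
   vertex 3.5 1.4 2.5
  endloop
 endfacet
 facet normal -0.916 -0.150 0.371
  outer loop
   vertex 1.0 1.7 3.3
   vertex 0.6 3.4 3.0
   vertex 1.1 0.1 2.9
  endloop
 endfacet
 facet normal -0.383 0.072 0.921
  outer loop
   vertex 1.0 1.7 3.3
   vertex 1.6 3.6 3.4
   vertex 0.6 3.4 3.0
  endloop
 endfacet
 facet normal 0.274 -0.217 0.937
  outer loop
   vertex 1.0 1.7 3.3
   vertex 1.1 0.1 2.9
   vertex 3.5 1.4 2.5
  endloop
 endfacet
 facet normal 0.286 -0.140 0.948
  outer loop
   vertex 1.0 1.7 3.3
   vertex 3.5 1.4 2.5
   vertex 1.6 3.6 3.4
  endloop
 endfacet
 facet normal 0.430 -0.657 -0.619
  outer loop
   vertex 1.5 1.6 0.9
   vertex 3.5 1.4 2.5
   vertex 0.7 0.7 1.3
  endloop
 endfacet
 facet normal 0.471 -0.584 -0.661
  outer loop
   vertex 1.5 1.6 0.9
   vertex 2.8 3.1 0.5
   vertex 3.5 1.4 2.5
  endloop
 endfacet
 facet normal -0.092 -0.335 -0.938
  outer loop
   vertex 1.5 1.6 0.9
   vertex 0.7 0.7 1.3
   vertex 0.4 3.3 0.4
  endloop
 endfacet
 facet normal 0.017 -0.272 -0.962
  outer loop
   vertex 1.5 1.6 0.9
   vertex 0.4 3.3 0.4
   vertex 2.8 3.1 0.5
  endloop
 endfacet
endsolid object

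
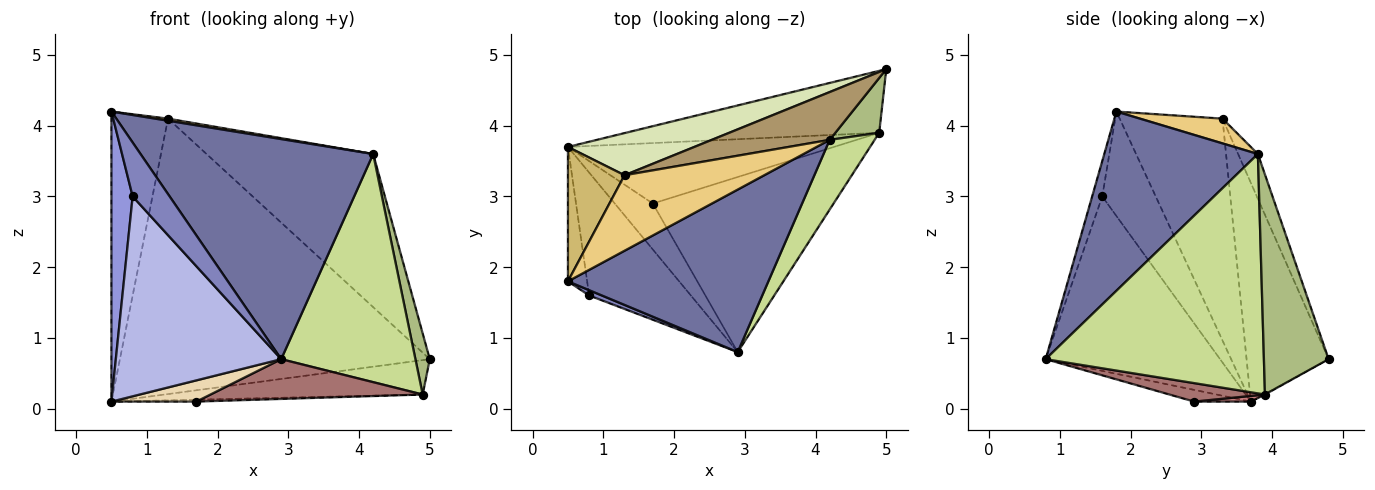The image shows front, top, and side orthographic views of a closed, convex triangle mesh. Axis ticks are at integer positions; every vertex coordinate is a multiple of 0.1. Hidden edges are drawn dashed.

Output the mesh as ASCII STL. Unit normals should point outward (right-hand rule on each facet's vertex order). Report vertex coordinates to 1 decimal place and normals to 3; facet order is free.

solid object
 facet normal 0.469 -0.710 0.525
  outer loop
   vertex 4.2 3.8 3.6
   vertex 0.5 1.8 4.2
   vertex 2.9 0.8 0.7
  endloop
 endfacet
 facet normal -0.262 -0.960 0.094
  outer loop
   vertex 0.8 1.6 3.0
   vertex 2.9 0.8 0.7
   vertex 0.5 1.8 4.2
  endloop
 endfacet
 facet normal -0.916 -0.364 -0.168
  outer loop
   vertex 0.8 1.6 3.0
   vertex 0.5 1.8 4.2
   vertex 0.5 3.7 0.1
  endloop
 endfacet
 facet normal -0.668 -0.634 -0.390
  outer loop
   vertex 0.8 1.6 3.0
   vertex 0.5 3.7 0.1
   vertex 2.9 0.8 0.7
  endloop
 endfacet
 facet normal -0.002 0.486 -0.874
  outer loop
   vertex 4.9 3.9 0.2
   vertex 0.5 3.7 0.1
   vertex 5.0 4.8 0.7
  endloop
 endfacet
 facet normal 0.958 -0.213 0.191
  outer loop
   vertex 4.9 3.9 0.2
   vertex 5.0 4.8 0.7
   vertex 4.2 3.8 3.6
  endloop
 endfacet
 facet normal 0.841 -0.517 0.158
  outer loop
   vertex 4.9 3.9 0.2
   vertex 4.2 3.8 3.6
   vertex 2.9 0.8 0.7
  endloop
 endfacet
 facet normal -0.253 0.956 0.146
  outer loop
   vertex 1.3 3.3 4.1
   vertex 5.0 4.8 0.7
   vertex 0.5 3.7 0.1
  endloop
 endfacet
 facet normal -0.112 0.949 0.296
  outer loop
   vertex 1.3 3.3 4.1
   vertex 4.2 3.8 3.6
   vertex 5.0 4.8 0.7
  endloop
 endfacet
 facet normal -0.855 0.471 0.218
  outer loop
   vertex 1.3 3.3 4.1
   vertex 0.5 3.7 0.1
   vertex 0.5 1.8 4.2
  endloop
 endfacet
 facet normal 0.174 -0.027 0.984
  outer loop
   vertex 1.3 3.3 4.1
   vertex 0.5 1.8 4.2
   vertex 4.2 3.8 3.6
  endloop
 endfacet
 facet normal -0.269 -0.404 -0.874
  outer loop
   vertex 1.7 2.9 0.1
   vertex 2.9 0.8 0.7
   vertex 0.5 3.7 0.1
  endloop
 endfacet
 facet normal 0.099 -0.221 -0.970
  outer loop
   vertex 1.7 2.9 0.1
   vertex 4.9 3.9 0.2
   vertex 2.9 0.8 0.7
  endloop
 endfacet
 facet normal 0.021 0.032 -0.999
  outer loop
   vertex 1.7 2.9 0.1
   vertex 0.5 3.7 0.1
   vertex 4.9 3.9 0.2
  endloop
 endfacet
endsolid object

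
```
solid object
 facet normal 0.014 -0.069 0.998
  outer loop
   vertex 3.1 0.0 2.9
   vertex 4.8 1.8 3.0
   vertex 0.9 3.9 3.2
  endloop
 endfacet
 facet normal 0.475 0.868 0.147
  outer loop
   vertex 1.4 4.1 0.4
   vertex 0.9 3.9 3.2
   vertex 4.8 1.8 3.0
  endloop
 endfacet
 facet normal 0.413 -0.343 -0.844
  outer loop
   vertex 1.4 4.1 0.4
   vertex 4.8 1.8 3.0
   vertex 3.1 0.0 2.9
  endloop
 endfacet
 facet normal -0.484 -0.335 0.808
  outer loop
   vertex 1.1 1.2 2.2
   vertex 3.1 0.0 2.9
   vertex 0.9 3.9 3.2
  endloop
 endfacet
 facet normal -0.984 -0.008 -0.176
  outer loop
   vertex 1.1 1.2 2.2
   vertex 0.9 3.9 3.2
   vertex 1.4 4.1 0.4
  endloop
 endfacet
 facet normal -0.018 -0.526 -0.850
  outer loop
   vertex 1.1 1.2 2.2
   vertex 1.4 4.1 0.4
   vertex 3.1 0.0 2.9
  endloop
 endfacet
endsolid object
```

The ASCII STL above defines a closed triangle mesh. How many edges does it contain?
9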